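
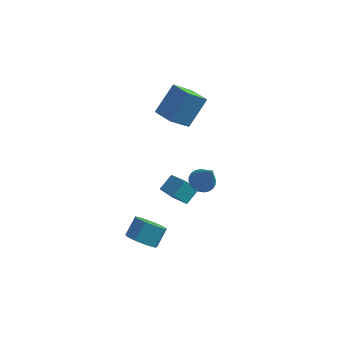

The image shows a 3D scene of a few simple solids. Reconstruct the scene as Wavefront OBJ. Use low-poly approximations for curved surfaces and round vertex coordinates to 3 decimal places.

v 0.909 0.635 -3.129
v 0.2 0.538 -2.402
v -0.117 1.82 -3.972
v -0.826 1.724 -3.246
v 1.386 1.456 -2.554
v 0.677 1.36 -1.828
v 0.36 2.642 -3.398
v -0.349 2.545 -2.671
v 1.489 1.904 -2.169
v 2.017 2.464 -2.142
v 2.191 1.156 -0.371
v 1.787 2.593 -1.999
v 1.512 2.618 -1.881
v 1.233 2.533 -1.807
v 0.993 2.353 -1.789
v 0.829 2.105 -1.828
v 0.765 1.826 -1.919
v 0.812 1.558 -2.049
v 0.962 1.344 -2.196
v 1.192 1.214 -2.34
v 1.467 1.19 -2.457
v 1.746 1.274 -2.531
v 1.986 1.454 -2.55
v 2.15 1.703 -2.51
v 2.213 1.982 -2.419
v 2.167 2.249 -2.29
v 0.454 3.335 1.066
v -0.391 2.461 2.197
v -0.562 4.151 0.938
v -1.407 3.277 2.068
v 1.207 4.503 2.532
v 0.362 3.629 3.662
v 0.191 5.319 2.403
v -0.654 4.445 3.534
v -0.794 -2.935 -3.136
v 0.04 -2.891 -3.521
v 0.389 -2.061 -2.668
v -0.446 -2.105 -2.284
v -0.34 -2.462 -3.782
v 0.009 -1.633 -2.929
v -0.933 -2.255 -3.741
v -0.584 -1.426 -2.888
v -1.461 -2.366 -3.417
v -1.112 -1.536 -2.564
v -1.677 -2.743 -2.962
v -1.328 -1.913 -2.109
v -1.48 -3.21 -2.588
v -1.132 -2.38 -1.736
v -0.963 -3.548 -2.471
v -0.614 -2.718 -1.618
v -0.366 -3.599 -2.665
v -0.017 -2.769 -1.812
v 0.03 -3.339 -3.08
v 0.379 -2.51 -2.227
f 2 4 1
f 5 2 1
f 1 4 3
f 3 5 1
f 2 8 4
f 6 2 5
f 6 8 2
f 4 8 3
f 7 5 3
f 3 8 7
f 7 6 5
f 8 6 7
f 10 9 12
f 10 12 11
f 12 9 13
f 12 13 11
f 13 9 14
f 13 14 11
f 14 9 15
f 14 15 11
f 15 9 16
f 15 16 11
f 16 9 17
f 16 17 11
f 17 9 18
f 17 18 11
f 18 9 19
f 18 19 11
f 19 9 20
f 19 20 11
f 20 9 21
f 20 21 11
f 21 9 22
f 21 22 11
f 22 9 23
f 22 23 11
f 23 9 24
f 23 24 11
f 24 9 25
f 24 25 11
f 25 9 26
f 25 26 11
f 26 9 10
f 26 10 11
f 28 30 27
f 31 28 27
f 27 30 29
f 29 31 27
f 28 34 30
f 32 28 31
f 32 34 28
f 30 34 29
f 33 31 29
f 29 34 33
f 33 32 31
f 34 32 33
f 36 35 39
f 36 39 37
f 37 39 40
f 37 40 38
f 39 35 41
f 39 41 40
f 40 41 42
f 40 42 38
f 41 35 43
f 41 43 42
f 42 43 44
f 42 44 38
f 43 35 45
f 43 45 44
f 44 45 46
f 44 46 38
f 45 35 47
f 45 47 46
f 46 47 48
f 46 48 38
f 47 35 49
f 47 49 48
f 48 49 50
f 48 50 38
f 49 35 51
f 49 51 50
f 50 51 52
f 50 52 38
f 51 35 53
f 51 53 52
f 52 53 54
f 52 54 38
f 53 35 36
f 53 36 54
f 54 36 37
f 54 37 38



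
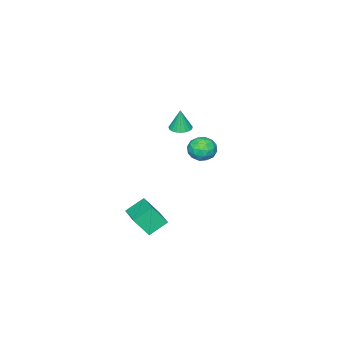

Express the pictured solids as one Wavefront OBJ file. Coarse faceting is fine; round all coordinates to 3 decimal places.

v -4.124 1.474 0.521
v -3.266 1.624 0.469
v -3.934 0.196 -0.049
v -3.076 0.346 -0.101
v -3.454 0.241 0.679
v -3.571 1.031 1.031
v -3.629 0.789 -0.611
v -3.746 1.579 -0.259
v -2.96 1.202 -0.231
v -2.852 0.862 0.566
v -4.348 0.958 -0.146
v -4.24 0.618 0.651
v -3.712 1.661 0.545
v -3.488 0.159 -0.125
v -3.71 0.097 0.333
v -3.206 0.185 0.303
v -3.891 1.312 0.875
v -3.387 1.401 0.844
v -3.497 0.588 0.968
v -3.813 0.419 -0.424
v -3.309 0.508 -0.455
v -3.994 1.635 0.117
v -3.49 1.723 0.087
v -3.703 1.232 -0.548
v -3.027 1.501 0.103
v -2.916 0.75 -0.232
v -3.241 1.01 -0.531
v -3.31 1.475 -0.325
v -2.964 1.302 0.571
v -2.852 0.551 0.237
v -3.074 0.489 0.695
v -3.143 0.953 0.902
v -2.784 1.053 0.16
v -4.348 1.269 0.183
v -4.236 0.518 -0.151
v -4.057 0.867 -0.482
v -4.126 1.331 -0.275
v -4.284 1.07 0.652
v -4.173 0.319 0.317
v -3.89 0.345 0.745
v -3.959 0.81 0.951
v -4.416 0.767 0.26
v 2.881 2.023 -2.113
v 1.959 2.504 -1.42
v 3.875 3.389 -1.741
v 2.953 3.871 -1.048
v 3.367 1.369 -1.012
v 2.445 1.851 -0.319
v 4.361 2.736 -0.64
v 3.439 3.217 0.053
v -1.939 0.745 2.596
v -1.585 0.212 2.593
v -1.881 0.775 3.944
v -1.399 0.402 2.58
v -1.307 0.651 2.57
v -1.324 0.917 2.565
v -1.447 1.152 2.565
v -1.656 1.318 2.57
v -1.913 1.384 2.58
v -2.175 1.339 2.592
v -2.397 1.192 2.605
v -2.539 0.968 2.617
v -2.577 0.704 2.625
v -2.506 0.448 2.627
v -2.336 0.243 2.625
v -2.098 0.125 2.617
v -1.832 0.114 2.606
f 1 38 17
f 38 12 41
f 17 41 6
f 38 41 17
f 1 17 13
f 17 6 18
f 13 18 2
f 17 18 13
f 1 13 22
f 13 2 23
f 22 23 8
f 13 23 22
f 1 22 34
f 22 8 37
f 34 37 11
f 22 37 34
f 1 34 38
f 34 11 42
f 38 42 12
f 34 42 38
f 2 18 29
f 18 6 32
f 29 32 10
f 18 32 29
f 6 41 19
f 41 12 40
f 19 40 5
f 41 40 19
f 12 42 39
f 42 11 35
f 39 35 3
f 42 35 39
f 11 37 36
f 37 8 24
f 36 24 7
f 37 24 36
f 8 23 28
f 23 2 25
f 28 25 9
f 23 25 28
f 4 30 16
f 30 10 31
f 16 31 5
f 30 31 16
f 4 16 14
f 16 5 15
f 14 15 3
f 16 15 14
f 4 14 21
f 14 3 20
f 21 20 7
f 14 20 21
f 4 21 26
f 21 7 27
f 26 27 9
f 21 27 26
f 4 26 30
f 26 9 33
f 30 33 10
f 26 33 30
f 5 31 19
f 31 10 32
f 19 32 6
f 31 32 19
f 3 15 39
f 15 5 40
f 39 40 12
f 15 40 39
f 7 20 36
f 20 3 35
f 36 35 11
f 20 35 36
f 9 27 28
f 27 7 24
f 28 24 8
f 27 24 28
f 10 33 29
f 33 9 25
f 29 25 2
f 33 25 29
f 44 46 43
f 47 44 43
f 43 46 45
f 45 47 43
f 44 50 46
f 48 44 47
f 48 50 44
f 46 50 45
f 49 47 45
f 45 50 49
f 49 48 47
f 50 48 49
f 52 51 54
f 52 54 53
f 54 51 55
f 54 55 53
f 55 51 56
f 55 56 53
f 56 51 57
f 56 57 53
f 57 51 58
f 57 58 53
f 58 51 59
f 58 59 53
f 59 51 60
f 59 60 53
f 60 51 61
f 60 61 53
f 61 51 62
f 61 62 53
f 62 51 63
f 62 63 53
f 63 51 64
f 63 64 53
f 64 51 65
f 64 65 53
f 65 51 66
f 65 66 53
f 66 51 67
f 66 67 53
f 67 51 52
f 67 52 53



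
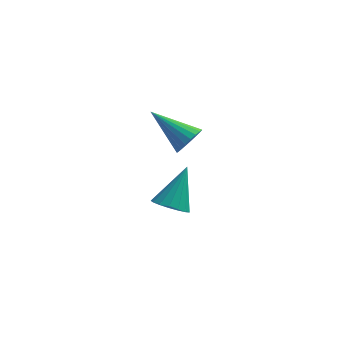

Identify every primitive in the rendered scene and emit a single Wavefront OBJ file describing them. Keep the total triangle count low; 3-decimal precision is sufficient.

v -1.949 1.69 -2.493
v -1.193 1.797 -2.844
v -1.391 2.89 -0.927
v -1.413 2.098 -2.996
v -1.756 2.305 -3.032
v -2.143 2.371 -2.945
v -2.485 2.281 -2.755
v -2.705 2.056 -2.504
v -2.751 1.747 -2.251
v -2.613 1.425 -2.053
v -2.324 1.164 -1.956
v -1.948 1.023 -1.982
v -1.572 1.035 -2.125
v -1.283 1.197 -2.352
v -1.146 1.472 -2.612
v -1.077 0.638 2.617
v -0.627 0.919 3.118
v -2.683 1.422 3.623
v -0.644 1.144 2.915
v -0.736 1.282 2.661
v -0.887 1.308 2.399
v -1.071 1.219 2.175
v -1.256 1.029 2.027
v -1.411 0.771 1.982
v -1.507 0.491 2.046
v -1.53 0.236 2.209
v -1.474 0.05 2.443
v -1.349 -0.034 2.707
v -1.178 -0.001 2.955
v -0.989 0.141 3.145
v -0.816 0.37 3.244
v -0.687 0.645 3.234
f 2 1 4
f 2 4 3
f 4 1 5
f 4 5 3
f 5 1 6
f 5 6 3
f 6 1 7
f 6 7 3
f 7 1 8
f 7 8 3
f 8 1 9
f 8 9 3
f 9 1 10
f 9 10 3
f 10 1 11
f 10 11 3
f 11 1 12
f 11 12 3
f 12 1 13
f 12 13 3
f 13 1 14
f 13 14 3
f 14 1 15
f 14 15 3
f 15 1 2
f 15 2 3
f 17 16 19
f 17 19 18
f 19 16 20
f 19 20 18
f 20 16 21
f 20 21 18
f 21 16 22
f 21 22 18
f 22 16 23
f 22 23 18
f 23 16 24
f 23 24 18
f 24 16 25
f 24 25 18
f 25 16 26
f 25 26 18
f 26 16 27
f 26 27 18
f 27 16 28
f 27 28 18
f 28 16 29
f 28 29 18
f 29 16 30
f 29 30 18
f 30 16 31
f 30 31 18
f 31 16 32
f 31 32 18
f 32 16 17
f 32 17 18



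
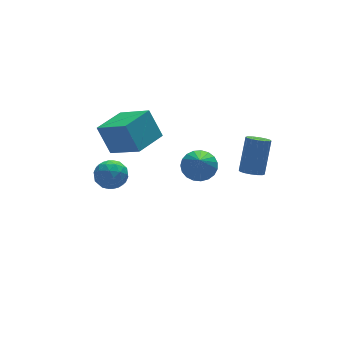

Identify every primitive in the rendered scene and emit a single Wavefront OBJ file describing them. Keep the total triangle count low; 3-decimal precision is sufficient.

v -4.409 -1.338 0.602
v -4.18 -0.952 -0.085
v -3.14 -1.408 0.985
v -2.911 -1.022 0.298
v -3.329 -0.617 0.876
v -4.113 -0.574 0.64
v -3.207 -1.786 0.26
v -3.991 -1.743 0.024
v -3.438 -1.23 -0.296
v -3.513 -0.507 0.084
v -3.807 -1.853 0.816
v -3.882 -1.13 1.196
v -4.406 -1.139 0.225
v -2.914 -1.221 0.675
v -3.159 -0.983 1.015
v -3.025 -0.756 0.611
v -4.366 -0.916 0.651
v -4.232 -0.69 0.247
v -3.731 -0.493 0.812
v -3.088 -1.67 0.653
v -2.954 -1.444 0.249
v -4.295 -1.604 0.289
v -4.161 -1.377 -0.115
v -3.589 -1.867 0.088
v -3.835 -1.075 -0.303
v -3.089 -1.116 -0.078
v -3.263 -1.565 -0.1
v -3.724 -1.54 -0.239
v -3.879 -0.651 -0.079
v -3.134 -0.692 0.146
v -3.379 -0.453 0.486
v -3.84 -0.428 0.347
v -3.443 -0.813 -0.203
v -4.186 -1.668 0.754
v -3.441 -1.709 0.979
v -3.48 -1.932 0.553
v -3.941 -1.907 0.414
v -4.231 -1.244 0.978
v -3.485 -1.285 1.203
v -3.596 -0.82 1.139
v -4.057 -0.795 1
v -3.877 -1.547 1.103
v 1.48 0.717 -2.357
v 2.194 0.235 -2.477
v 1 -0.357 -0.903
v 2.313 0.49 -2.25
v 2.288 0.784 -2.041
v 2.123 1.066 -1.887
v 1.847 1.289 -1.814
v 1.507 1.412 -1.834
v 1.163 1.415 -1.946
v 0.874 1.298 -2.128
v 0.689 1.08 -2.35
v 0.641 0.799 -2.573
v 0.738 0.504 -2.759
v 0.964 0.246 -2.875
v 1.278 0.069 -2.902
v 1.628 0.005 -2.834
v 1.952 0.063 -2.684
v -3.258 -0.159 0.994
v -2.453 -1.565 1.948
v -3.601 0.545 2.32
v -2.796 -0.861 3.274
v -1.804 0.641 0.946
v -0.999 -0.765 1.9
v -2.147 1.345 2.272
v -1.342 -0.061 3.226
v 1.84 -3.947 0.861
v 2.309 -4.268 0.813
v 2.968 -3.533 2.33
v 2.5 -3.213 2.379
v 2.371 -4.02 0.666
v 3.03 -3.285 2.183
v 2.291 -3.752 0.571
v 2.95 -3.018 2.089
v 2.09 -3.537 0.554
v 2.749 -2.802 2.072
v 1.822 -3.431 0.62
v 2.481 -2.697 2.137
v 1.559 -3.464 0.75
v 2.218 -2.73 2.267
v 1.372 -3.627 0.91
v 2.031 -2.892 2.427
v 1.31 -3.875 1.057
v 1.969 -3.14 2.574
v 1.39 -4.142 1.151
v 2.049 -3.408 2.669
v 1.591 -4.358 1.168
v 2.25 -3.623 2.686
v 1.859 -4.463 1.103
v 2.518 -3.729 2.62
v 2.122 -4.43 0.973
v 2.781 -3.696 2.49
f 1 38 17
f 38 12 41
f 17 41 6
f 38 41 17
f 1 17 13
f 17 6 18
f 13 18 2
f 17 18 13
f 1 13 22
f 13 2 23
f 22 23 8
f 13 23 22
f 1 22 34
f 22 8 37
f 34 37 11
f 22 37 34
f 1 34 38
f 34 11 42
f 38 42 12
f 34 42 38
f 2 18 29
f 18 6 32
f 29 32 10
f 18 32 29
f 6 41 19
f 41 12 40
f 19 40 5
f 41 40 19
f 12 42 39
f 42 11 35
f 39 35 3
f 42 35 39
f 11 37 36
f 37 8 24
f 36 24 7
f 37 24 36
f 8 23 28
f 23 2 25
f 28 25 9
f 23 25 28
f 4 30 16
f 30 10 31
f 16 31 5
f 30 31 16
f 4 16 14
f 16 5 15
f 14 15 3
f 16 15 14
f 4 14 21
f 14 3 20
f 21 20 7
f 14 20 21
f 4 21 26
f 21 7 27
f 26 27 9
f 21 27 26
f 4 26 30
f 26 9 33
f 30 33 10
f 26 33 30
f 5 31 19
f 31 10 32
f 19 32 6
f 31 32 19
f 3 15 39
f 15 5 40
f 39 40 12
f 15 40 39
f 7 20 36
f 20 3 35
f 36 35 11
f 20 35 36
f 9 27 28
f 27 7 24
f 28 24 8
f 27 24 28
f 10 33 29
f 33 9 25
f 29 25 2
f 33 25 29
f 44 43 46
f 44 46 45
f 46 43 47
f 46 47 45
f 47 43 48
f 47 48 45
f 48 43 49
f 48 49 45
f 49 43 50
f 49 50 45
f 50 43 51
f 50 51 45
f 51 43 52
f 51 52 45
f 52 43 53
f 52 53 45
f 53 43 54
f 53 54 45
f 54 43 55
f 54 55 45
f 55 43 56
f 55 56 45
f 56 43 57
f 56 57 45
f 57 43 58
f 57 58 45
f 58 43 59
f 58 59 45
f 59 43 44
f 59 44 45
f 61 63 60
f 64 61 60
f 60 63 62
f 62 64 60
f 61 67 63
f 65 61 64
f 65 67 61
f 63 67 62
f 66 64 62
f 62 67 66
f 66 65 64
f 67 65 66
f 69 68 72
f 69 72 70
f 70 72 73
f 70 73 71
f 72 68 74
f 72 74 73
f 73 74 75
f 73 75 71
f 74 68 76
f 74 76 75
f 75 76 77
f 75 77 71
f 76 68 78
f 76 78 77
f 77 78 79
f 77 79 71
f 78 68 80
f 78 80 79
f 79 80 81
f 79 81 71
f 80 68 82
f 80 82 81
f 81 82 83
f 81 83 71
f 82 68 84
f 82 84 83
f 83 84 85
f 83 85 71
f 84 68 86
f 84 86 85
f 85 86 87
f 85 87 71
f 86 68 88
f 86 88 87
f 87 88 89
f 87 89 71
f 88 68 90
f 88 90 89
f 89 90 91
f 89 91 71
f 90 68 92
f 90 92 91
f 91 92 93
f 91 93 71
f 92 68 69
f 92 69 93
f 93 69 70
f 93 70 71



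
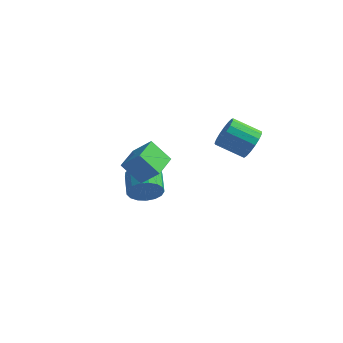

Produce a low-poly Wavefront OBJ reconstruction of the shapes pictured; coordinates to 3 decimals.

v 3.294 3.483 0.318
v 3.799 3.135 1.12
v 2.231 2.808 1.965
v 1.726 3.157 1.162
v 3.749 3.607 1.211
v 2.182 3.28 2.055
v 3.595 4.051 1.097
v 2.028 3.724 1.941
v 3.372 4.365 0.805
v 1.805 4.038 1.649
v 3.131 4.477 0.401
v 1.564 4.15 1.245
v 2.927 4.361 -0.022
v 1.36 4.034 0.822
v 2.808 4.044 -0.367
v 1.24 3.718 0.477
v 2.799 3.599 -0.555
v 1.232 3.272 0.289
v 2.904 3.127 -0.543
v 1.337 2.8 0.301
v 3.098 2.737 -0.334
v 1.531 2.41 0.51
v 3.337 2.518 0.025
v 1.77 2.191 0.869
v 3.566 2.52 0.45
v 1.999 2.193 1.295
v 3.733 2.743 0.846
v 2.165 2.416 1.69
v -0.804 -4.486 2.584
v 0.217 -4.409 3.582
v -0.923 -2.78 2.575
v 0.097 -2.703 3.573
v 0.283 -4.417 1.467
v 1.303 -4.34 2.465
v 0.163 -2.711 1.458
v 1.184 -2.634 2.456
v -1.625 0.187 -2.849
v -1.28 0.707 -3.68
v -1.95 1.914 -3.203
v -2.295 1.393 -2.371
v -1.718 0.523 -3.828
v -2.388 1.729 -3.351
v -2.135 0.261 -3.752
v -2.805 1.467 -3.275
v -2.434 -0.018 -3.469
v -3.105 1.189 -2.991
v -2.549 -0.249 -3.043
v -3.219 0.957 -2.566
v -2.451 -0.381 -2.573
v -3.121 0.825 -2.096
v -2.165 -0.383 -2.166
v -2.835 0.823 -1.689
v -1.754 -0.254 -1.916
v -2.424 0.952 -1.438
v -1.314 -0.024 -1.879
v -1.984 1.182 -1.402
v -0.946 0.254 -2.064
v -1.616 1.46 -1.587
v -0.732 0.517 -2.429
v -1.402 1.723 -1.952
v -0.724 0.704 -2.89
v -1.394 1.91 -2.413
v -0.921 0.773 -3.342
v -1.591 1.979 -2.865
f 2 1 5
f 2 5 3
f 3 5 6
f 3 6 4
f 5 1 7
f 5 7 6
f 6 7 8
f 6 8 4
f 7 1 9
f 7 9 8
f 8 9 10
f 8 10 4
f 9 1 11
f 9 11 10
f 10 11 12
f 10 12 4
f 11 1 13
f 11 13 12
f 12 13 14
f 12 14 4
f 13 1 15
f 13 15 14
f 14 15 16
f 14 16 4
f 15 1 17
f 15 17 16
f 16 17 18
f 16 18 4
f 17 1 19
f 17 19 18
f 18 19 20
f 18 20 4
f 19 1 21
f 19 21 20
f 20 21 22
f 20 22 4
f 21 1 23
f 21 23 22
f 22 23 24
f 22 24 4
f 23 1 25
f 23 25 24
f 24 25 26
f 24 26 4
f 25 1 27
f 25 27 26
f 26 27 28
f 26 28 4
f 27 1 2
f 27 2 28
f 28 2 3
f 28 3 4
f 30 32 29
f 33 30 29
f 29 32 31
f 31 33 29
f 30 36 32
f 34 30 33
f 34 36 30
f 32 36 31
f 35 33 31
f 31 36 35
f 35 34 33
f 36 34 35
f 38 37 41
f 38 41 39
f 39 41 42
f 39 42 40
f 41 37 43
f 41 43 42
f 42 43 44
f 42 44 40
f 43 37 45
f 43 45 44
f 44 45 46
f 44 46 40
f 45 37 47
f 45 47 46
f 46 47 48
f 46 48 40
f 47 37 49
f 47 49 48
f 48 49 50
f 48 50 40
f 49 37 51
f 49 51 50
f 50 51 52
f 50 52 40
f 51 37 53
f 51 53 52
f 52 53 54
f 52 54 40
f 53 37 55
f 53 55 54
f 54 55 56
f 54 56 40
f 55 37 57
f 55 57 56
f 56 57 58
f 56 58 40
f 57 37 59
f 57 59 58
f 58 59 60
f 58 60 40
f 59 37 61
f 59 61 60
f 60 61 62
f 60 62 40
f 61 37 63
f 61 63 62
f 62 63 64
f 62 64 40
f 63 37 38
f 63 38 64
f 64 38 39
f 64 39 40



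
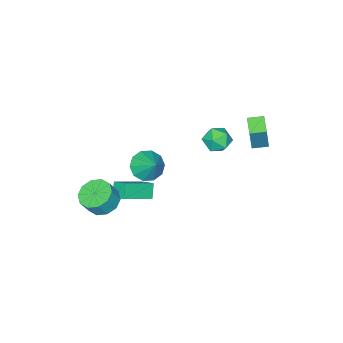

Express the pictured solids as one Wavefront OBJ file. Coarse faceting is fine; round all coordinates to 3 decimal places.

v -0.164 -3.858 -3.44
v -0.125 -2.967 -2.987
v 0.374 -3.484 -4.222
v 0.413 -2.593 -3.769
v 1.567 -4.407 -2.511
v 1.606 -3.516 -2.058
v 2.105 -4.033 -3.293
v 2.144 -3.142 -2.84
v 0.371 -2.977 -1.007
v 1.106 -2.651 -1.635
v 0.829 -1.903 0.087
v 0.587 -2.313 -1.75
v -0.015 -2.228 -1.581
v -0.469 -2.429 -1.193
v -0.602 -2.839 -0.734
v -0.364 -3.303 -0.379
v 0.155 -3.642 -0.264
v 0.756 -3.727 -0.432
v 1.21 -3.525 -0.82
v 1.344 -3.115 -1.28
v -4.4 1.534 1.503
v -3.798 1.812 3.4
v -3.648 2.328 1.148
v -3.046 2.606 3.046
v -3.754 0.874 1.394
v -3.152 1.152 3.292
v -3.002 1.668 1.04
v -2.4 1.946 2.937
v -0.231 2.101 3.309
v 0.174 1.525 3.859
v -1.134 1.055 2.881
v -0.729 0.479 3.431
v -1.219 1.148 3.766
v -0.66 1.794 4.03
v -0.3 0.786 2.71
v 0.259 1.432 2.974
v 0.132 0.712 3.489
v -0.436 0.936 4.141
v -0.524 1.644 2.599
v -1.092 1.868 3.251
v 3.313 -3.576 -2.413
v 3.896 -2.771 -2.642
v 4.45 -2.879 -1.617
v 3.867 -3.684 -1.387
v 3.383 -2.56 -2.343
v 3.936 -2.669 -1.318
v 2.843 -2.738 -2.07
v 3.397 -2.847 -1.045
v 2.483 -3.235 -1.928
v 3.036 -3.344 -0.903
v 2.44 -3.863 -1.971
v 2.993 -3.971 -0.946
v 2.73 -4.381 -2.183
v 3.284 -4.489 -1.158
v 3.244 -4.591 -2.482
v 3.797 -4.7 -1.457
v 3.783 -4.413 -2.755
v 4.337 -4.522 -1.73
v 4.144 -3.916 -2.897
v 4.697 -4.025 -1.872
v 4.187 -3.289 -2.854
v 4.74 -3.397 -1.829
f 2 4 1
f 5 2 1
f 1 4 3
f 3 5 1
f 2 8 4
f 6 2 5
f 6 8 2
f 4 8 3
f 7 5 3
f 3 8 7
f 7 6 5
f 8 6 7
f 10 9 12
f 10 12 11
f 12 9 13
f 12 13 11
f 13 9 14
f 13 14 11
f 14 9 15
f 14 15 11
f 15 9 16
f 15 16 11
f 16 9 17
f 16 17 11
f 17 9 18
f 17 18 11
f 18 9 19
f 18 19 11
f 19 9 20
f 19 20 11
f 20 9 10
f 20 10 11
f 22 24 21
f 25 22 21
f 21 24 23
f 23 25 21
f 22 28 24
f 26 22 25
f 26 28 22
f 24 28 23
f 27 25 23
f 23 28 27
f 27 26 25
f 28 26 27
f 29 40 34
f 29 34 30
f 29 30 36
f 29 36 39
f 29 39 40
f 30 34 38
f 34 40 33
f 40 39 31
f 39 36 35
f 36 30 37
f 32 38 33
f 32 33 31
f 32 31 35
f 32 35 37
f 32 37 38
f 33 38 34
f 31 33 40
f 35 31 39
f 37 35 36
f 38 37 30
f 42 41 45
f 42 45 43
f 43 45 46
f 43 46 44
f 45 41 47
f 45 47 46
f 46 47 48
f 46 48 44
f 47 41 49
f 47 49 48
f 48 49 50
f 48 50 44
f 49 41 51
f 49 51 50
f 50 51 52
f 50 52 44
f 51 41 53
f 51 53 52
f 52 53 54
f 52 54 44
f 53 41 55
f 53 55 54
f 54 55 56
f 54 56 44
f 55 41 57
f 55 57 56
f 56 57 58
f 56 58 44
f 57 41 59
f 57 59 58
f 58 59 60
f 58 60 44
f 59 41 61
f 59 61 60
f 60 61 62
f 60 62 44
f 61 41 42
f 61 42 62
f 62 42 43
f 62 43 44



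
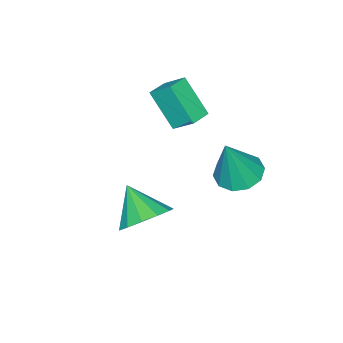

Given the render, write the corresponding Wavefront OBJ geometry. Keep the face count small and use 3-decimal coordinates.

v -3.545 0.756 -2.436
v -3.663 -0.321 -1.1
v -3.613 1.574 -1.782
v -3.731 0.497 -0.446
v -2.669 0.763 -2.354
v -2.787 -0.314 -1.018
v -2.737 1.581 -1.7
v -2.855 0.504 -0.364
v 0.88 2.252 -3.86
v 1.788 1.845 -3.959
v 0.52 1.208 -2.86
v 1.829 2.226 -3.546
v 1.569 2.615 -3.232
v 1.09 2.889 -3.118
v 0.545 2.961 -3.24
v 0.106 2.808 -3.558
v -0.087 2.479 -3.972
v 0.027 2.077 -4.351
v 0.412 1.731 -4.573
v 0.945 1.551 -4.569
v 1.459 1.593 -4.34
v -2.343 3.719 -2.916
v -1.858 3.005 -3.134
v -1.617 3.641 -1.044
v -1.555 3.453 -3.233
v -1.553 4.003 -3.211
v -1.853 4.444 -3.077
v -2.34 4.608 -2.881
v -2.828 4.432 -2.699
v -3.131 3.984 -2.6
v -3.133 3.435 -2.621
v -2.834 2.994 -2.756
v -2.347 2.829 -2.952
f 2 4 1
f 5 2 1
f 1 4 3
f 3 5 1
f 2 8 4
f 6 2 5
f 6 8 2
f 4 8 3
f 7 5 3
f 3 8 7
f 7 6 5
f 8 6 7
f 10 9 12
f 10 12 11
f 12 9 13
f 12 13 11
f 13 9 14
f 13 14 11
f 14 9 15
f 14 15 11
f 15 9 16
f 15 16 11
f 16 9 17
f 16 17 11
f 17 9 18
f 17 18 11
f 18 9 19
f 18 19 11
f 19 9 20
f 19 20 11
f 20 9 21
f 20 21 11
f 21 9 10
f 21 10 11
f 23 22 25
f 23 25 24
f 25 22 26
f 25 26 24
f 26 22 27
f 26 27 24
f 27 22 28
f 27 28 24
f 28 22 29
f 28 29 24
f 29 22 30
f 29 30 24
f 30 22 31
f 30 31 24
f 31 22 32
f 31 32 24
f 32 22 33
f 32 33 24
f 33 22 23
f 33 23 24



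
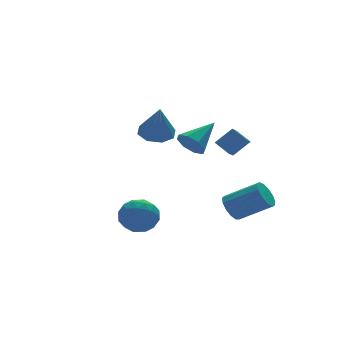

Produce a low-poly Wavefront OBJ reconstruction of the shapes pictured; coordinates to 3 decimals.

v 3.148 -2.47 -2.292
v 3.408 -2.872 -3.006
v 4.831 -3.951 -1.883
v 4.572 -3.55 -1.168
v 3.68 -2.473 -2.968
v 5.103 -3.552 -1.844
v 3.783 -2.073 -2.714
v 5.206 -3.152 -1.591
v 3.685 -1.799 -2.327
v 5.108 -2.878 -1.203
v 3.416 -1.739 -1.928
v 4.839 -2.818 -0.805
v 3.063 -1.91 -1.645
v 4.486 -2.989 -0.521
v 2.736 -2.26 -1.567
v 4.159 -3.339 -0.444
v 2.541 -2.676 -1.719
v 3.964 -3.755 -0.596
v 2.538 -3.027 -2.053
v 3.961 -4.106 -0.93
v 2.729 -3.202 -2.463
v 4.152 -4.281 -1.339
v 3.054 -3.144 -2.818
v 4.477 -4.223 -1.695
v 1.816 -0.553 1.762
v 2.178 -0.238 0.989
v 3.504 0.053 2.798
v 1.801 0.243 1.322
v 1.433 0.259 1.913
v 1.289 -0.201 2.416
v 1.454 -0.867 2.536
v 1.832 -1.349 2.203
v 2.2 -1.364 1.612
v 2.343 -0.904 1.109
v 1.807 3.387 1.222
v 2.65 3.948 1.503
v 1.653 2.633 3.198
v 1.963 4.353 1.604
v 1.185 4.193 1.482
v 0.772 3.561 1.208
v 0.965 2.827 0.942
v 1.651 2.422 0.841
v 2.429 2.582 0.963
v 2.843 3.214 1.237
v 2.611 -3.138 1.93
v 2.211 -2.393 2.501
v 3.284 -2.355 1.379
v 2.884 -1.61 1.95
v 3.516 -3.31 2.79
v 3.116 -2.565 3.361
v 4.189 -2.527 2.239
v 3.789 -1.782 2.81
v -1.848 -0.471 -2.362
v -0.85 -0.906 -2.684
v -2.39 -2.134 -1.796
v -1.392 -2.569 -2.118
v -1.443 -1.862 -1.231
v -1.108 -0.835 -1.581
v -2.132 -2.205 -2.899
v -1.797 -1.178 -3.249
v -1.025 -1.978 -3.017
v -0.6 -1.766 -1.985
v -2.64 -1.274 -2.495
v -2.215 -1.062 -1.463
v -1.302 -0.543 -2.573
v -1.938 -2.497 -1.907
v -1.968 -2.082 -1.386
v -1.382 -2.337 -1.575
v -1.453 -0.501 -1.924
v -0.867 -0.756 -2.114
v -1.215 -1.318 -1.259
v -2.373 -2.284 -2.366
v -1.787 -2.539 -2.556
v -1.858 -0.703 -2.905
v -1.272 -0.958 -3.094
v -2.025 -1.722 -3.221
v -0.818 -1.429 -2.958
v -1.136 -2.406 -2.625
v -1.571 -2.192 -3.084
v -1.375 -1.588 -3.29
v -0.568 -1.304 -2.351
v -0.886 -2.281 -2.019
v -0.916 -1.865 -1.497
v -0.719 -1.262 -1.703
v -0.671 -1.934 -2.547
v -2.354 -0.759 -2.461
v -2.672 -1.736 -2.129
v -2.521 -1.778 -2.777
v -2.324 -1.175 -2.983
v -2.104 -0.634 -1.855
v -2.422 -1.611 -1.522
v -1.865 -1.452 -1.19
v -1.669 -0.848 -1.396
v -2.569 -1.106 -1.933
f 2 1 5
f 2 5 3
f 3 5 6
f 3 6 4
f 5 1 7
f 5 7 6
f 6 7 8
f 6 8 4
f 7 1 9
f 7 9 8
f 8 9 10
f 8 10 4
f 9 1 11
f 9 11 10
f 10 11 12
f 10 12 4
f 11 1 13
f 11 13 12
f 12 13 14
f 12 14 4
f 13 1 15
f 13 15 14
f 14 15 16
f 14 16 4
f 15 1 17
f 15 17 16
f 16 17 18
f 16 18 4
f 17 1 19
f 17 19 18
f 18 19 20
f 18 20 4
f 19 1 21
f 19 21 20
f 20 21 22
f 20 22 4
f 21 1 23
f 21 23 22
f 22 23 24
f 22 24 4
f 23 1 2
f 23 2 24
f 24 2 3
f 24 3 4
f 26 25 28
f 26 28 27
f 28 25 29
f 28 29 27
f 29 25 30
f 29 30 27
f 30 25 31
f 30 31 27
f 31 25 32
f 31 32 27
f 32 25 33
f 32 33 27
f 33 25 34
f 33 34 27
f 34 25 26
f 34 26 27
f 36 35 38
f 36 38 37
f 38 35 39
f 38 39 37
f 39 35 40
f 39 40 37
f 40 35 41
f 40 41 37
f 41 35 42
f 41 42 37
f 42 35 43
f 42 43 37
f 43 35 44
f 43 44 37
f 44 35 36
f 44 36 37
f 46 48 45
f 49 46 45
f 45 48 47
f 47 49 45
f 46 52 48
f 50 46 49
f 50 52 46
f 48 52 47
f 51 49 47
f 47 52 51
f 51 50 49
f 52 50 51
f 53 90 69
f 90 64 93
f 69 93 58
f 90 93 69
f 53 69 65
f 69 58 70
f 65 70 54
f 69 70 65
f 53 65 74
f 65 54 75
f 74 75 60
f 65 75 74
f 53 74 86
f 74 60 89
f 86 89 63
f 74 89 86
f 53 86 90
f 86 63 94
f 90 94 64
f 86 94 90
f 54 70 81
f 70 58 84
f 81 84 62
f 70 84 81
f 58 93 71
f 93 64 92
f 71 92 57
f 93 92 71
f 64 94 91
f 94 63 87
f 91 87 55
f 94 87 91
f 63 89 88
f 89 60 76
f 88 76 59
f 89 76 88
f 60 75 80
f 75 54 77
f 80 77 61
f 75 77 80
f 56 82 68
f 82 62 83
f 68 83 57
f 82 83 68
f 56 68 66
f 68 57 67
f 66 67 55
f 68 67 66
f 56 66 73
f 66 55 72
f 73 72 59
f 66 72 73
f 56 73 78
f 73 59 79
f 78 79 61
f 73 79 78
f 56 78 82
f 78 61 85
f 82 85 62
f 78 85 82
f 57 83 71
f 83 62 84
f 71 84 58
f 83 84 71
f 55 67 91
f 67 57 92
f 91 92 64
f 67 92 91
f 59 72 88
f 72 55 87
f 88 87 63
f 72 87 88
f 61 79 80
f 79 59 76
f 80 76 60
f 79 76 80
f 62 85 81
f 85 61 77
f 81 77 54
f 85 77 81



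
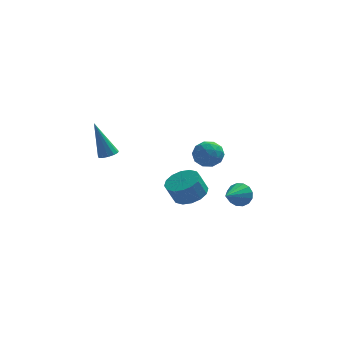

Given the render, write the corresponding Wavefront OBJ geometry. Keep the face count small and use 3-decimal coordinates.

v 4.341 1.949 -4.063
v 4.836 1.956 -3.473
v 3.519 0.651 -3.357
v 4.542 2.202 -3.364
v 4.194 2.379 -3.441
v 3.885 2.442 -3.686
v 3.698 2.373 -4.031
v 3.684 2.189 -4.385
v 3.845 1.942 -4.652
v 4.139 1.696 -4.762
v 4.488 1.518 -4.684
v 4.796 1.456 -4.44
v 4.983 1.525 -4.094
v 4.997 1.708 -3.741
v -2.407 -2.702 1.799
v -1.936 -2.868 2.005
v -3.093 -2.238 3.741
v -1.904 -2.571 1.946
v -2.032 -2.316 1.84
v -2.279 -2.183 1.721
v -2.567 -2.216 1.627
v -2.804 -2.402 1.588
v -2.915 -2.684 1.616
v -2.865 -2.972 1.702
v -2.67 -3.173 1.82
v -2.392 -3.226 1.93
v -2.118 -3.112 2
v 1.873 0.372 0.324
v 2.532 0.727 -0.125
v 2.648 -0.787 0.545
v 3.307 -0.432 0.096
v 3.083 -0.106 0.874
v 2.604 0.611 0.737
v 2.576 -0.671 -0.317
v 2.097 0.046 -0.454
v 2.967 0.083 -0.521
v 3.28 0.432 0.215
v 1.9 -0.492 0.205
v 2.213 -0.143 0.941
v 2.135 0.652 0.08
v 3.045 -0.712 0.34
v 2.914 -0.52 0.797
v 3.301 -0.311 0.533
v 2.177 0.583 0.587
v 2.564 0.792 0.323
v 2.888 0.302 0.91
v 2.616 -0.852 0.097
v 3.003 -0.643 -0.167
v 1.879 0.251 -0.113
v 2.266 0.46 -0.377
v 2.292 -0.362 -0.49
v 2.777 0.481 -0.416
v 3.233 -0.2 -0.287
v 2.803 -0.34 -0.53
v 2.522 0.081 -0.61
v 2.961 0.687 0.016
v 3.417 0.005 0.146
v 3.285 0.197 0.603
v 3.004 0.618 0.523
v 3.217 0.308 -0.217
v 1.763 -0.065 0.274
v 2.219 -0.747 0.404
v 2.176 -0.678 -0.103
v 1.895 -0.257 -0.183
v 1.947 0.14 0.707
v 2.403 -0.541 0.836
v 2.658 -0.141 1.03
v 2.377 0.28 0.95
v 1.963 -0.368 0.637
v 1.71 0.423 -3.001
v 2.48 0.912 -2.615
v 2.039 0.765 -1.552
v 1.27 0.277 -1.939
v 2.128 1.273 -2.711
v 1.688 1.126 -1.648
v 1.665 1.405 -2.885
v 1.224 1.259 -1.822
v 1.214 1.275 -3.09
v 0.773 1.128 -2.027
v 0.895 0.917 -3.271
v 0.455 0.77 -2.208
v 0.796 0.426 -3.38
v 0.355 0.279 -2.317
v 0.941 -0.065 -3.388
v 0.5 -0.212 -2.325
v 1.292 -0.426 -3.292
v 0.852 -0.573 -2.229
v 1.756 -0.559 -3.118
v 1.315 -0.705 -2.055
v 2.207 -0.428 -2.913
v 1.766 -0.575 -1.85
v 2.525 -0.07 -2.732
v 2.085 -0.217 -1.669
v 2.625 0.421 -2.623
v 2.184 0.274 -1.56
f 2 1 4
f 2 4 3
f 4 1 5
f 4 5 3
f 5 1 6
f 5 6 3
f 6 1 7
f 6 7 3
f 7 1 8
f 7 8 3
f 8 1 9
f 8 9 3
f 9 1 10
f 9 10 3
f 10 1 11
f 10 11 3
f 11 1 12
f 11 12 3
f 12 1 13
f 12 13 3
f 13 1 14
f 13 14 3
f 14 1 2
f 14 2 3
f 16 15 18
f 16 18 17
f 18 15 19
f 18 19 17
f 19 15 20
f 19 20 17
f 20 15 21
f 20 21 17
f 21 15 22
f 21 22 17
f 22 15 23
f 22 23 17
f 23 15 24
f 23 24 17
f 24 15 25
f 24 25 17
f 25 15 26
f 25 26 17
f 26 15 27
f 26 27 17
f 27 15 16
f 27 16 17
f 28 65 44
f 65 39 68
f 44 68 33
f 65 68 44
f 28 44 40
f 44 33 45
f 40 45 29
f 44 45 40
f 28 40 49
f 40 29 50
f 49 50 35
f 40 50 49
f 28 49 61
f 49 35 64
f 61 64 38
f 49 64 61
f 28 61 65
f 61 38 69
f 65 69 39
f 61 69 65
f 29 45 56
f 45 33 59
f 56 59 37
f 45 59 56
f 33 68 46
f 68 39 67
f 46 67 32
f 68 67 46
f 39 69 66
f 69 38 62
f 66 62 30
f 69 62 66
f 38 64 63
f 64 35 51
f 63 51 34
f 64 51 63
f 35 50 55
f 50 29 52
f 55 52 36
f 50 52 55
f 31 57 43
f 57 37 58
f 43 58 32
f 57 58 43
f 31 43 41
f 43 32 42
f 41 42 30
f 43 42 41
f 31 41 48
f 41 30 47
f 48 47 34
f 41 47 48
f 31 48 53
f 48 34 54
f 53 54 36
f 48 54 53
f 31 53 57
f 53 36 60
f 57 60 37
f 53 60 57
f 32 58 46
f 58 37 59
f 46 59 33
f 58 59 46
f 30 42 66
f 42 32 67
f 66 67 39
f 42 67 66
f 34 47 63
f 47 30 62
f 63 62 38
f 47 62 63
f 36 54 55
f 54 34 51
f 55 51 35
f 54 51 55
f 37 60 56
f 60 36 52
f 56 52 29
f 60 52 56
f 71 70 74
f 71 74 72
f 72 74 75
f 72 75 73
f 74 70 76
f 74 76 75
f 75 76 77
f 75 77 73
f 76 70 78
f 76 78 77
f 77 78 79
f 77 79 73
f 78 70 80
f 78 80 79
f 79 80 81
f 79 81 73
f 80 70 82
f 80 82 81
f 81 82 83
f 81 83 73
f 82 70 84
f 82 84 83
f 83 84 85
f 83 85 73
f 84 70 86
f 84 86 85
f 85 86 87
f 85 87 73
f 86 70 88
f 86 88 87
f 87 88 89
f 87 89 73
f 88 70 90
f 88 90 89
f 89 90 91
f 89 91 73
f 90 70 92
f 90 92 91
f 91 92 93
f 91 93 73
f 92 70 94
f 92 94 93
f 93 94 95
f 93 95 73
f 94 70 71
f 94 71 95
f 95 71 72
f 95 72 73



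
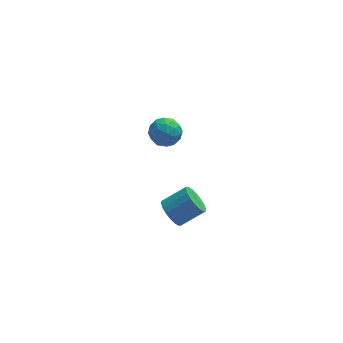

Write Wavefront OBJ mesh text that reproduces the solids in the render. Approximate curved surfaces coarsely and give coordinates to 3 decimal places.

v 0.258 -3.769 1.814
v 0.743 -3.596 1.027
v 2.126 -3.317 1.939
v 1.642 -3.491 2.726
v 0.597 -3.218 1.132
v 1.98 -2.939 2.044
v 0.385 -2.949 1.372
v 1.768 -2.671 2.284
v 0.147 -2.843 1.7
v 1.53 -2.564 2.612
v -0.068 -2.92 2.05
v 1.315 -2.642 2.962
v -0.219 -3.165 2.353
v 1.164 -2.887 3.266
v -0.275 -3.53 2.55
v 1.108 -3.252 3.462
v -0.226 -3.943 2.601
v 1.157 -3.664 3.513
v -0.08 -4.321 2.496
v 1.303 -4.042 3.408
v 0.132 -4.589 2.256
v 1.515 -4.311 3.168
v 0.37 -4.696 1.928
v 1.753 -4.417 2.84
v 0.585 -4.618 1.578
v 1.968 -4.34 2.49
v 0.736 -4.373 1.274
v 2.119 -4.095 2.187
v 0.792 -4.008 1.078
v 2.175 -3.73 1.99
v 1.004 4.256 0.536
v 1.57 3.815 1.319
v -0.45 3.785 1.321
v 0.116 3.344 2.104
v 0.1 4.399 1.99
v 0.999 4.691 1.505
v 0.121 2.909 1.135
v 1.02 3.201 0.65
v 1.024 2.982 1.689
v 1.011 3.903 2.218
v 0.109 3.697 0.422
v 0.096 4.618 0.951
v 1.415 4.077 0.859
v -0.295 3.523 1.781
v -0.304 4.144 1.714
v 0.028 3.884 2.175
v 1.079 4.592 0.968
v 1.411 4.332 1.429
v 0.547 4.676 1.823
v -0.291 3.268 1.211
v 0.041 3.008 1.672
v 1.092 3.716 0.465
v 1.424 3.456 0.926
v 0.573 2.924 0.817
v 1.426 3.328 1.536
v 0.572 3.051 1.998
v 0.575 2.796 1.428
v 1.103 2.967 1.143
v 1.419 3.869 1.847
v 0.564 3.592 2.308
v 0.555 4.213 2.242
v 1.083 4.384 1.957
v 1.098 3.38 2.065
v 0.556 4.008 0.332
v -0.299 3.731 0.793
v 0.037 3.216 0.683
v 0.565 3.387 0.398
v 0.548 4.549 0.642
v -0.306 4.272 1.104
v 0.017 4.633 1.497
v 0.545 4.804 1.212
v 0.022 4.22 0.575
f 2 1 5
f 2 5 3
f 3 5 6
f 3 6 4
f 5 1 7
f 5 7 6
f 6 7 8
f 6 8 4
f 7 1 9
f 7 9 8
f 8 9 10
f 8 10 4
f 9 1 11
f 9 11 10
f 10 11 12
f 10 12 4
f 11 1 13
f 11 13 12
f 12 13 14
f 12 14 4
f 13 1 15
f 13 15 14
f 14 15 16
f 14 16 4
f 15 1 17
f 15 17 16
f 16 17 18
f 16 18 4
f 17 1 19
f 17 19 18
f 18 19 20
f 18 20 4
f 19 1 21
f 19 21 20
f 20 21 22
f 20 22 4
f 21 1 23
f 21 23 22
f 22 23 24
f 22 24 4
f 23 1 25
f 23 25 24
f 24 25 26
f 24 26 4
f 25 1 27
f 25 27 26
f 26 27 28
f 26 28 4
f 27 1 29
f 27 29 28
f 28 29 30
f 28 30 4
f 29 1 2
f 29 2 30
f 30 2 3
f 30 3 4
f 31 68 47
f 68 42 71
f 47 71 36
f 68 71 47
f 31 47 43
f 47 36 48
f 43 48 32
f 47 48 43
f 31 43 52
f 43 32 53
f 52 53 38
f 43 53 52
f 31 52 64
f 52 38 67
f 64 67 41
f 52 67 64
f 31 64 68
f 64 41 72
f 68 72 42
f 64 72 68
f 32 48 59
f 48 36 62
f 59 62 40
f 48 62 59
f 36 71 49
f 71 42 70
f 49 70 35
f 71 70 49
f 42 72 69
f 72 41 65
f 69 65 33
f 72 65 69
f 41 67 66
f 67 38 54
f 66 54 37
f 67 54 66
f 38 53 58
f 53 32 55
f 58 55 39
f 53 55 58
f 34 60 46
f 60 40 61
f 46 61 35
f 60 61 46
f 34 46 44
f 46 35 45
f 44 45 33
f 46 45 44
f 34 44 51
f 44 33 50
f 51 50 37
f 44 50 51
f 34 51 56
f 51 37 57
f 56 57 39
f 51 57 56
f 34 56 60
f 56 39 63
f 60 63 40
f 56 63 60
f 35 61 49
f 61 40 62
f 49 62 36
f 61 62 49
f 33 45 69
f 45 35 70
f 69 70 42
f 45 70 69
f 37 50 66
f 50 33 65
f 66 65 41
f 50 65 66
f 39 57 58
f 57 37 54
f 58 54 38
f 57 54 58
f 40 63 59
f 63 39 55
f 59 55 32
f 63 55 59



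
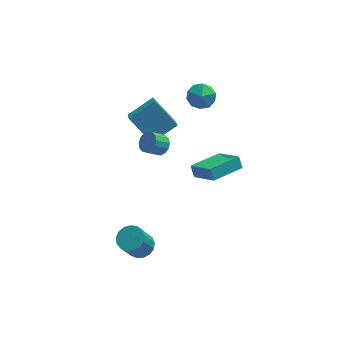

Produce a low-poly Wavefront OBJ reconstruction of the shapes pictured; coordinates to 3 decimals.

v -0.579 3.919 2.529
v -0.134 4.566 3.212
v 0.694 2.834 2.728
v 1.139 3.481 3.411
v 0.255 2.989 3.659
v -0.531 3.66 3.536
v 1.091 3.74 2.404
v 0.305 4.411 2.281
v 0.899 4.455 3.135
v 0.382 3.992 3.911
v 0.178 3.408 2.029
v -0.339 2.945 2.805
v -2.777 -0.005 2.454
v -4.026 0.948 3.833
v -2.84 1.3 1.496
v -4.089 2.252 2.874
v -1.271 0.708 3.326
v -2.52 1.66 4.704
v -1.334 2.012 2.367
v -2.583 2.965 3.746
v -0.492 -2.273 1.477
v 0.53 -3.473 2.425
v -0.669 -1.888 2.155
v 0.353 -3.089 3.103
v 1.207 -1.031 1.217
v 2.229 -2.232 2.165
v 1.03 -0.647 1.895
v 2.052 -1.847 2.843
v -2.287 -0.85 3.131
v -1.845 -0.788 3.671
v -2.631 -1.088 4.348
v -3.073 -1.15 3.809
v -1.999 -0.462 3.637
v -2.785 -0.761 4.315
v -2.23 -0.239 3.468
v -3.015 -0.539 4.145
v -2.476 -0.181 3.208
v -3.262 -0.48 3.886
v -2.671 -0.301 2.928
v -3.457 -0.601 3.606
v -2.764 -0.569 2.703
v -3.55 -0.869 3.38
v -2.729 -0.912 2.592
v -3.515 -1.212 3.269
v -2.575 -1.239 2.625
v -3.361 -1.538 3.303
v -2.345 -1.461 2.795
v -3.13 -1.761 3.472
v -2.098 -1.52 3.054
v -2.884 -1.819 3.732
v -1.903 -1.399 3.334
v -2.689 -1.699 4.012
v -1.81 -1.131 3.56
v -2.596 -1.431 4.237
v -3.601 -2.861 -4.605
v -2.852 -3.291 -4.503
v -3.45 -3.949 -2.892
v -4.199 -3.519 -2.995
v -2.78 -2.921 -4.325
v -3.378 -3.58 -2.714
v -2.896 -2.538 -4.211
v -3.494 -3.197 -2.601
v -3.173 -2.228 -4.188
v -3.772 -2.887 -2.577
v -3.549 -2.064 -4.26
v -4.147 -2.723 -2.649
v -3.936 -2.082 -4.411
v -4.535 -2.741 -2.801
v -4.247 -2.278 -4.607
v -4.845 -2.937 -2.997
v -4.41 -2.608 -4.802
v -5.008 -3.267 -3.192
v -4.387 -2.996 -4.953
v -4.985 -3.655 -3.342
v -4.184 -3.352 -5.023
v -4.782 -4.011 -3.413
v -3.848 -3.597 -4.998
v -4.446 -4.255 -3.388
v -3.455 -3.672 -4.883
v -4.053 -4.331 -3.272
v -3.095 -3.562 -4.704
v -3.693 -4.22 -3.094
f 1 12 6
f 1 6 2
f 1 2 8
f 1 8 11
f 1 11 12
f 2 6 10
f 6 12 5
f 12 11 3
f 11 8 7
f 8 2 9
f 4 10 5
f 4 5 3
f 4 3 7
f 4 7 9
f 4 9 10
f 5 10 6
f 3 5 12
f 7 3 11
f 9 7 8
f 10 9 2
f 14 16 13
f 17 14 13
f 13 16 15
f 15 17 13
f 14 20 16
f 18 14 17
f 18 20 14
f 16 20 15
f 19 17 15
f 15 20 19
f 19 18 17
f 20 18 19
f 22 24 21
f 25 22 21
f 21 24 23
f 23 25 21
f 22 28 24
f 26 22 25
f 26 28 22
f 24 28 23
f 27 25 23
f 23 28 27
f 27 26 25
f 28 26 27
f 30 29 33
f 30 33 31
f 31 33 34
f 31 34 32
f 33 29 35
f 33 35 34
f 34 35 36
f 34 36 32
f 35 29 37
f 35 37 36
f 36 37 38
f 36 38 32
f 37 29 39
f 37 39 38
f 38 39 40
f 38 40 32
f 39 29 41
f 39 41 40
f 40 41 42
f 40 42 32
f 41 29 43
f 41 43 42
f 42 43 44
f 42 44 32
f 43 29 45
f 43 45 44
f 44 45 46
f 44 46 32
f 45 29 47
f 45 47 46
f 46 47 48
f 46 48 32
f 47 29 49
f 47 49 48
f 48 49 50
f 48 50 32
f 49 29 51
f 49 51 50
f 50 51 52
f 50 52 32
f 51 29 53
f 51 53 52
f 52 53 54
f 52 54 32
f 53 29 30
f 53 30 54
f 54 30 31
f 54 31 32
f 56 55 59
f 56 59 57
f 57 59 60
f 57 60 58
f 59 55 61
f 59 61 60
f 60 61 62
f 60 62 58
f 61 55 63
f 61 63 62
f 62 63 64
f 62 64 58
f 63 55 65
f 63 65 64
f 64 65 66
f 64 66 58
f 65 55 67
f 65 67 66
f 66 67 68
f 66 68 58
f 67 55 69
f 67 69 68
f 68 69 70
f 68 70 58
f 69 55 71
f 69 71 70
f 70 71 72
f 70 72 58
f 71 55 73
f 71 73 72
f 72 73 74
f 72 74 58
f 73 55 75
f 73 75 74
f 74 75 76
f 74 76 58
f 75 55 77
f 75 77 76
f 76 77 78
f 76 78 58
f 77 55 79
f 77 79 78
f 78 79 80
f 78 80 58
f 79 55 81
f 79 81 80
f 80 81 82
f 80 82 58
f 81 55 56
f 81 56 82
f 82 56 57
f 82 57 58



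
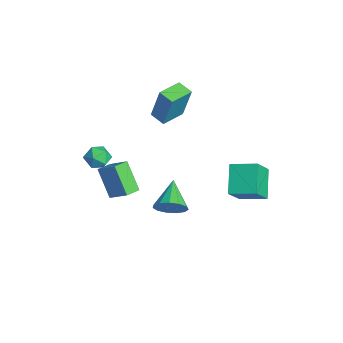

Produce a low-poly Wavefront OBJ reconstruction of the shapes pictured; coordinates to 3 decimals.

v 1.039 2.544 1.329
v 1.79 1.729 2.525
v 1.729 3.637 1.642
v 2.48 2.822 2.837
v 2.22 2.098 0.283
v 2.971 1.283 1.478
v 2.91 3.191 0.595
v 3.661 2.376 1.791
v -3.476 -2.483 -0.638
v -2.667 -1.854 0.062
v -2.489 -2.18 -2.051
v -1.68 -1.551 -1.351
v -3.04 -3.209 -0.489
v -2.231 -2.58 0.211
v -2.053 -2.906 -1.902
v -1.244 -2.277 -1.202
v 1.492 -0.972 -0.19
v 1.976 -0.701 0.427
v 0.168 -0.428 0.61
v 1.939 -0.347 0.124
v 1.759 -0.192 -0.279
v 1.495 -0.284 -0.654
v 1.23 -0.595 -0.881
v 1.048 -1.026 -0.889
v 1.007 -1.44 -0.675
v 1.12 -1.705 -0.307
v 1.351 -1.738 0.099
v 1.627 -1.527 0.412
v 1.86 -1.141 0.535
v -2.619 -3 1.469
v -2.093 -2.73 1.049
v -2.267 -4.09 1.211
v -1.741 -3.82 0.791
v -1.708 -3.739 1.511
v -1.926 -3.065 1.671
v -2.434 -3.755 0.589
v -2.652 -3.081 0.749
v -1.978 -3.197 0.505
v -1.529 -3.187 1.075
v -2.831 -3.633 1.185
v -2.382 -3.623 1.755
v -3.162 -0.518 2.808
v -2.68 -0.23 4.686
v -3.811 0.631 2.798
v -3.328 0.92 4.676
v -2.452 -0.12 2.564
v -1.969 0.169 4.442
v -3.1 1.03 2.554
v -2.618 1.318 4.432
f 2 4 1
f 5 2 1
f 1 4 3
f 3 5 1
f 2 8 4
f 6 2 5
f 6 8 2
f 4 8 3
f 7 5 3
f 3 8 7
f 7 6 5
f 8 6 7
f 10 12 9
f 13 10 9
f 9 12 11
f 11 13 9
f 10 16 12
f 14 10 13
f 14 16 10
f 12 16 11
f 15 13 11
f 11 16 15
f 15 14 13
f 16 14 15
f 18 17 20
f 18 20 19
f 20 17 21
f 20 21 19
f 21 17 22
f 21 22 19
f 22 17 23
f 22 23 19
f 23 17 24
f 23 24 19
f 24 17 25
f 24 25 19
f 25 17 26
f 25 26 19
f 26 17 27
f 26 27 19
f 27 17 28
f 27 28 19
f 28 17 29
f 28 29 19
f 29 17 18
f 29 18 19
f 30 41 35
f 30 35 31
f 30 31 37
f 30 37 40
f 30 40 41
f 31 35 39
f 35 41 34
f 41 40 32
f 40 37 36
f 37 31 38
f 33 39 34
f 33 34 32
f 33 32 36
f 33 36 38
f 33 38 39
f 34 39 35
f 32 34 41
f 36 32 40
f 38 36 37
f 39 38 31
f 43 45 42
f 46 43 42
f 42 45 44
f 44 46 42
f 43 49 45
f 47 43 46
f 47 49 43
f 45 49 44
f 48 46 44
f 44 49 48
f 48 47 46
f 49 47 48



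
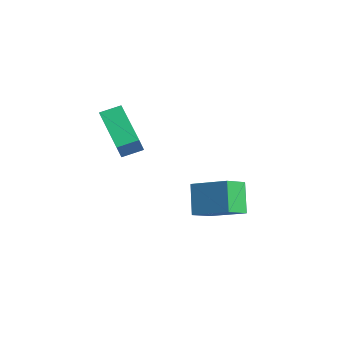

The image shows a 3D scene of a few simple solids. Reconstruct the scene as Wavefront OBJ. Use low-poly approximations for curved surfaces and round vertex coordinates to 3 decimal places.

v -1.22 2.007 -3.013
v -0.899 0.994 -2.434
v 0.23 2.913 -2.232
v 0.551 1.9 -1.653
v -0.311 1.6 -4.227
v 0.01 0.587 -3.648
v 1.139 2.506 -3.446
v 1.46 1.493 -2.867
v -2.312 -2.2 1.389
v -1.974 -2.56 2.235
v -2.105 -1.32 1.68
v -1.767 -1.679 2.526
v -0.313 -2.381 0.514
v 0.025 -2.74 1.36
v -0.106 -1.5 0.805
v 0.232 -1.86 1.651
f 2 4 1
f 5 2 1
f 1 4 3
f 3 5 1
f 2 8 4
f 6 2 5
f 6 8 2
f 4 8 3
f 7 5 3
f 3 8 7
f 7 6 5
f 8 6 7
f 10 12 9
f 13 10 9
f 9 12 11
f 11 13 9
f 10 16 12
f 14 10 13
f 14 16 10
f 12 16 11
f 15 13 11
f 11 16 15
f 15 14 13
f 16 14 15



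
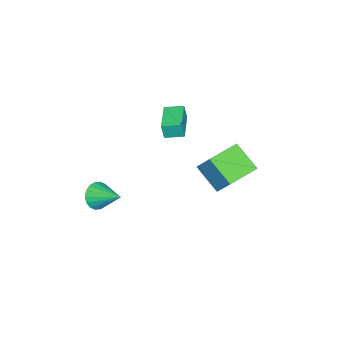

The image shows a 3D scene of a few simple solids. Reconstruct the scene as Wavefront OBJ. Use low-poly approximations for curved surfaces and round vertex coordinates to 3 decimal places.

v 3.758 -2.811 -1.614
v 4.064 -2.463 -2.409
v 4.122 -1.149 -0.746
v 3.665 -2.372 -2.417
v 3.284 -2.367 -2.266
v 2.998 -2.451 -1.986
v 2.862 -2.606 -1.632
v 2.903 -2.801 -1.275
v 3.114 -2.999 -0.985
v 3.452 -3.159 -0.819
v 3.851 -3.251 -0.811
v 4.232 -3.255 -0.962
v 4.519 -3.171 -1.242
v 4.655 -3.017 -1.596
v 4.613 -2.821 -1.953
v 4.402 -2.623 -2.243
v -4.223 2.382 -4.184
v -4.727 0.819 -2.942
v -3.674 3.467 -2.597
v -4.178 1.904 -1.354
v -2.242 1.616 -4.346
v -2.746 0.053 -3.103
v -1.693 2.701 -2.758
v -2.197 1.138 -1.516
v -1.975 -1.453 1.31
v -1.868 -1.593 2.325
v -2.403 -0.403 1.5
v -2.296 -0.543 2.515
v -0.204 -0.717 1.225
v -0.097 -0.857 2.24
v -0.632 0.333 1.415
v -0.525 0.193 2.43
f 2 1 4
f 2 4 3
f 4 1 5
f 4 5 3
f 5 1 6
f 5 6 3
f 6 1 7
f 6 7 3
f 7 1 8
f 7 8 3
f 8 1 9
f 8 9 3
f 9 1 10
f 9 10 3
f 10 1 11
f 10 11 3
f 11 1 12
f 11 12 3
f 12 1 13
f 12 13 3
f 13 1 14
f 13 14 3
f 14 1 15
f 14 15 3
f 15 1 16
f 15 16 3
f 16 1 2
f 16 2 3
f 18 20 17
f 21 18 17
f 17 20 19
f 19 21 17
f 18 24 20
f 22 18 21
f 22 24 18
f 20 24 19
f 23 21 19
f 19 24 23
f 23 22 21
f 24 22 23
f 26 28 25
f 29 26 25
f 25 28 27
f 27 29 25
f 26 32 28
f 30 26 29
f 30 32 26
f 28 32 27
f 31 29 27
f 27 32 31
f 31 30 29
f 32 30 31



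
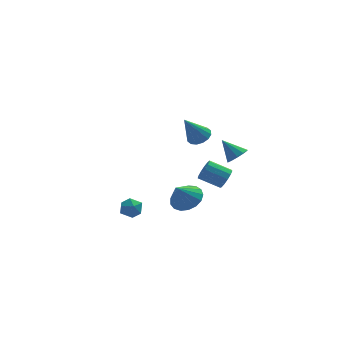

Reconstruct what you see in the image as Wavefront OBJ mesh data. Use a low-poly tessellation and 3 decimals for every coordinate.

v 2.685 4.169 -1.228
v 3.291 3.823 -0.983
v 1.795 3.711 0.328
v 3.325 4.183 -0.858
v 3.188 4.54 -0.831
v 2.916 4.797 -0.911
v 2.581 4.886 -1.076
v 2.275 4.783 -1.281
v 2.078 4.516 -1.473
v 2.044 4.155 -1.598
v 2.182 3.799 -1.625
v 2.454 3.542 -1.545
v 2.788 3.453 -1.38
v 3.095 3.555 -1.174
v 1.616 1.562 -4.542
v 2.431 1.697 -4.014
v 0.964 1.098 -3.418
v 2.204 2.105 -3.977
v 1.842 2.39 -4.07
v 1.429 2.485 -4.27
v 1.059 2.368 -4.533
v 0.816 2.066 -4.798
v 0.757 1.649 -5.005
v 0.894 1.212 -5.105
v 1.197 0.855 -5.077
v 1.596 0.66 -4.926
v 1.999 0.671 -4.687
v 2.315 0.887 -4.415
v 2.471 1.257 -4.172
v -2.099 -0.465 -3.384
v -1.406 -0.338 -3.361
v -1.894 -1.522 -3.759
v -1.201 -1.395 -3.736
v -1.57 -1.444 -3.138
v -1.697 -0.791 -2.906
v -1.603 -1.069 -4.214
v -1.73 -0.416 -3.982
v -1.1 -0.712 -3.874
v -1.079 -0.944 -3.209
v -2.221 -0.916 -3.911
v -2.2 -1.148 -3.246
v 3.584 0.537 -2.625
v 3.936 0.871 -2.163
v 2.789 1.236 -1.553
v 2.436 0.903 -2.015
v 3.866 1.116 -2.441
v 2.719 1.482 -1.831
v 3.706 1.178 -2.778
v 2.559 1.544 -2.167
v 3.508 1.036 -3.066
v 2.361 1.402 -2.455
v 3.333 0.736 -3.214
v 2.186 1.102 -2.604
v 3.238 0.373 -3.175
v 2.091 0.738 -2.565
v 3.253 0.062 -2.962
v 2.106 0.427 -2.351
v 3.372 -0.098 -2.642
v 2.225 0.267 -2.031
v 3.559 -0.057 -2.316
v 2.412 0.309 -1.705
v 3.753 0.174 -2.089
v 2.606 0.539 -1.478
v 3.894 0.519 -2.032
v 2.747 0.885 -1.421
v 3.477 -3.311 1.237
v 3.959 -3.425 1.674
v 2.763 -2.789 2.163
v 4.02 -3.055 1.512
v 3.873 -2.783 1.246
v 3.575 -2.713 0.976
v 3.24 -2.871 0.806
v 2.995 -3.197 0.801
v 2.934 -3.567 0.963
v 3.081 -3.839 1.229
v 3.378 -3.909 1.499
v 3.714 -3.751 1.668
f 2 1 4
f 2 4 3
f 4 1 5
f 4 5 3
f 5 1 6
f 5 6 3
f 6 1 7
f 6 7 3
f 7 1 8
f 7 8 3
f 8 1 9
f 8 9 3
f 9 1 10
f 9 10 3
f 10 1 11
f 10 11 3
f 11 1 12
f 11 12 3
f 12 1 13
f 12 13 3
f 13 1 14
f 13 14 3
f 14 1 2
f 14 2 3
f 16 15 18
f 16 18 17
f 18 15 19
f 18 19 17
f 19 15 20
f 19 20 17
f 20 15 21
f 20 21 17
f 21 15 22
f 21 22 17
f 22 15 23
f 22 23 17
f 23 15 24
f 23 24 17
f 24 15 25
f 24 25 17
f 25 15 26
f 25 26 17
f 26 15 27
f 26 27 17
f 27 15 28
f 27 28 17
f 28 15 29
f 28 29 17
f 29 15 16
f 29 16 17
f 30 41 35
f 30 35 31
f 30 31 37
f 30 37 40
f 30 40 41
f 31 35 39
f 35 41 34
f 41 40 32
f 40 37 36
f 37 31 38
f 33 39 34
f 33 34 32
f 33 32 36
f 33 36 38
f 33 38 39
f 34 39 35
f 32 34 41
f 36 32 40
f 38 36 37
f 39 38 31
f 43 42 46
f 43 46 44
f 44 46 47
f 44 47 45
f 46 42 48
f 46 48 47
f 47 48 49
f 47 49 45
f 48 42 50
f 48 50 49
f 49 50 51
f 49 51 45
f 50 42 52
f 50 52 51
f 51 52 53
f 51 53 45
f 52 42 54
f 52 54 53
f 53 54 55
f 53 55 45
f 54 42 56
f 54 56 55
f 55 56 57
f 55 57 45
f 56 42 58
f 56 58 57
f 57 58 59
f 57 59 45
f 58 42 60
f 58 60 59
f 59 60 61
f 59 61 45
f 60 42 62
f 60 62 61
f 61 62 63
f 61 63 45
f 62 42 64
f 62 64 63
f 63 64 65
f 63 65 45
f 64 42 43
f 64 43 65
f 65 43 44
f 65 44 45
f 67 66 69
f 67 69 68
f 69 66 70
f 69 70 68
f 70 66 71
f 70 71 68
f 71 66 72
f 71 72 68
f 72 66 73
f 72 73 68
f 73 66 74
f 73 74 68
f 74 66 75
f 74 75 68
f 75 66 76
f 75 76 68
f 76 66 77
f 76 77 68
f 77 66 67
f 77 67 68



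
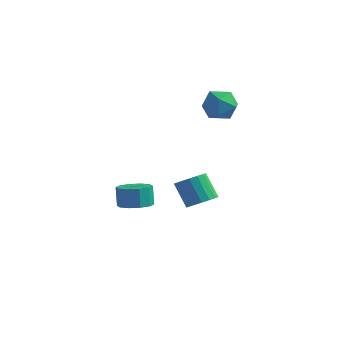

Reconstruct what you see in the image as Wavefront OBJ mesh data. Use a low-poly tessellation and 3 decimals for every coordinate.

v 2.271 3.038 -3.71
v 2.977 3.519 -3.318
v 1.995 3.802 -1.897
v 1.289 3.322 -2.29
v 2.745 3.832 -3.541
v 1.763 4.116 -2.12
v 2.404 3.964 -3.803
v 1.422 4.247 -2.383
v 2.032 3.884 -4.044
v 1.05 4.167 -2.623
v 1.716 3.61 -4.208
v 0.733 3.893 -2.788
v 1.526 3.205 -4.259
v 0.544 3.489 -2.838
v 1.507 2.762 -4.183
v 0.525 3.045 -2.763
v 1.663 2.382 -4
v 0.681 2.665 -2.579
v 1.959 2.153 -3.75
v 0.976 2.436 -2.329
v 2.326 2.126 -3.491
v 1.343 2.409 -2.07
v 2.68 2.308 -3.282
v 1.698 2.592 -1.862
v 2.941 2.658 -3.171
v 1.959 2.941 -1.751
v 3.048 3.095 -3.184
v 2.066 3.378 -1.764
v 1.885 -2.779 -1.383
v 2.687 -2.272 -1.323
v 2.436 -2.014 -0.157
v 1.635 -2.521 -0.217
v 2.256 -1.912 -1.495
v 2.006 -1.653 -0.33
v 1.684 -1.883 -1.625
v 1.434 -1.624 -0.459
v 1.189 -2.196 -1.662
v 0.939 -1.938 -0.496
v 0.96 -2.732 -1.592
v 0.709 -2.474 -0.427
v 1.084 -3.286 -1.443
v 0.833 -3.028 -0.277
v 1.514 -3.647 -1.27
v 1.264 -3.388 -0.105
v 2.086 -3.676 -1.141
v 1.836 -3.417 0.025
v 2.581 -3.362 -1.104
v 2.331 -3.104 0.062
v 2.811 -2.826 -1.173
v 2.56 -2.568 -0.008
v 2.467 4.544 3.932
v 3.496 4.544 3.476
v 2.384 2.736 3.744
v 3.413 2.736 3.288
v 3.281 2.978 4.379
v 3.332 4.096 4.495
v 2.548 3.184 2.725
v 2.599 4.302 2.841
v 3.546 3.703 2.73
v 3.999 3.577 3.752
v 1.881 3.703 3.468
v 2.334 3.577 4.49
f 2 1 5
f 2 5 3
f 3 5 6
f 3 6 4
f 5 1 7
f 5 7 6
f 6 7 8
f 6 8 4
f 7 1 9
f 7 9 8
f 8 9 10
f 8 10 4
f 9 1 11
f 9 11 10
f 10 11 12
f 10 12 4
f 11 1 13
f 11 13 12
f 12 13 14
f 12 14 4
f 13 1 15
f 13 15 14
f 14 15 16
f 14 16 4
f 15 1 17
f 15 17 16
f 16 17 18
f 16 18 4
f 17 1 19
f 17 19 18
f 18 19 20
f 18 20 4
f 19 1 21
f 19 21 20
f 20 21 22
f 20 22 4
f 21 1 23
f 21 23 22
f 22 23 24
f 22 24 4
f 23 1 25
f 23 25 24
f 24 25 26
f 24 26 4
f 25 1 27
f 25 27 26
f 26 27 28
f 26 28 4
f 27 1 2
f 27 2 28
f 28 2 3
f 28 3 4
f 30 29 33
f 30 33 31
f 31 33 34
f 31 34 32
f 33 29 35
f 33 35 34
f 34 35 36
f 34 36 32
f 35 29 37
f 35 37 36
f 36 37 38
f 36 38 32
f 37 29 39
f 37 39 38
f 38 39 40
f 38 40 32
f 39 29 41
f 39 41 40
f 40 41 42
f 40 42 32
f 41 29 43
f 41 43 42
f 42 43 44
f 42 44 32
f 43 29 45
f 43 45 44
f 44 45 46
f 44 46 32
f 45 29 47
f 45 47 46
f 46 47 48
f 46 48 32
f 47 29 49
f 47 49 48
f 48 49 50
f 48 50 32
f 49 29 30
f 49 30 50
f 50 30 31
f 50 31 32
f 51 62 56
f 51 56 52
f 51 52 58
f 51 58 61
f 51 61 62
f 52 56 60
f 56 62 55
f 62 61 53
f 61 58 57
f 58 52 59
f 54 60 55
f 54 55 53
f 54 53 57
f 54 57 59
f 54 59 60
f 55 60 56
f 53 55 62
f 57 53 61
f 59 57 58
f 60 59 52



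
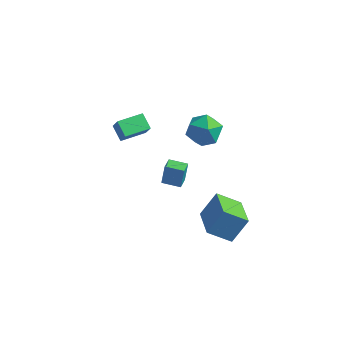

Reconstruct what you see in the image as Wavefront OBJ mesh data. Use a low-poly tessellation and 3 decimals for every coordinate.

v 0.421 4.447 -0.09
v 1.041 3.846 -0.875
v -0.301 2.834 0.575
v 0.319 2.233 -0.21
v 0.861 2.775 0.67
v 1.307 3.772 0.259
v -0.567 2.908 -0.559
v -0.121 3.905 -0.97
v 0.43 2.895 -1.165
v 1.313 2.813 -0.406
v -0.573 3.867 0.106
v 0.31 3.785 0.865
v 2.868 0.657 -5.142
v 1.63 0.079 -4.253
v 3.456 1.508 -3.768
v 2.218 0.929 -2.879
v 4.002 -0.969 -4.621
v 2.764 -1.548 -3.732
v 4.59 -0.119 -3.247
v 3.352 -0.697 -2.358
v -3.774 1.277 -1.031
v -4.526 1.835 -0.493
v -2.861 2.588 -1.115
v -3.613 3.146 -0.577
v -3.347 1.034 -0.183
v -4.099 1.592 0.355
v -2.434 2.345 -0.267
v -3.186 2.903 0.271
v 1.09 -3.665 2.352
v 1.117 -3.317 3.458
v 0.939 -2.847 2.098
v 0.966 -2.499 3.205
v 2.114 -3.501 2.275
v 2.141 -3.153 3.382
v 1.963 -2.683 2.022
v 1.99 -2.335 3.128
f 1 12 6
f 1 6 2
f 1 2 8
f 1 8 11
f 1 11 12
f 2 6 10
f 6 12 5
f 12 11 3
f 11 8 7
f 8 2 9
f 4 10 5
f 4 5 3
f 4 3 7
f 4 7 9
f 4 9 10
f 5 10 6
f 3 5 12
f 7 3 11
f 9 7 8
f 10 9 2
f 14 16 13
f 17 14 13
f 13 16 15
f 15 17 13
f 14 20 16
f 18 14 17
f 18 20 14
f 16 20 15
f 19 17 15
f 15 20 19
f 19 18 17
f 20 18 19
f 22 24 21
f 25 22 21
f 21 24 23
f 23 25 21
f 22 28 24
f 26 22 25
f 26 28 22
f 24 28 23
f 27 25 23
f 23 28 27
f 27 26 25
f 28 26 27
f 30 32 29
f 33 30 29
f 29 32 31
f 31 33 29
f 30 36 32
f 34 30 33
f 34 36 30
f 32 36 31
f 35 33 31
f 31 36 35
f 35 34 33
f 36 34 35



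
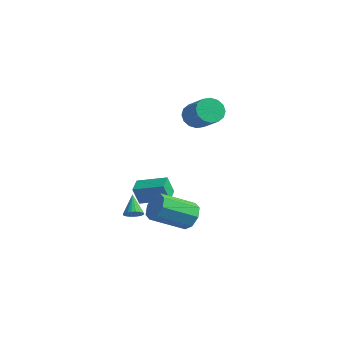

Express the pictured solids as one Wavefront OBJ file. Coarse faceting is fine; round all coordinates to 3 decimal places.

v -0.79 -2.898 -3.267
v -0.339 -2.88 -2.935
v -1.53 -2.282 -2.293
v -0.321 -2.69 -3.042
v -0.374 -2.532 -3.182
v -0.491 -2.429 -3.336
v -0.653 -2.397 -3.479
v -0.836 -2.442 -3.59
v -1.012 -2.556 -3.652
v -1.154 -2.722 -3.655
v -1.24 -2.915 -3.599
v -1.258 -3.105 -3.493
v -1.205 -3.264 -3.352
v -1.088 -3.366 -3.198
v -0.926 -3.398 -3.055
v -0.743 -3.353 -2.944
v -0.567 -3.239 -2.883
v -0.425 -3.073 -2.88
v -1.032 -1.95 -2.223
v -1.173 -2.299 -1.125
v 0.389 -1.095 -1.769
v 0.248 -1.444 -0.671
v -0.488 -2.756 -2.409
v -0.629 -3.105 -1.311
v 0.933 -1.901 -1.955
v 0.792 -2.25 -0.857
v 0.407 0.495 3.289
v 0.775 0.156 2.614
v 2.201 -0.214 3.577
v 1.833 0.125 4.251
v 0.889 0.575 2.605
v 2.315 0.205 3.568
v 0.874 0.973 2.78
v 2.3 0.603 3.743
v 0.734 1.243 3.091
v 2.16 0.873 4.054
v 0.507 1.312 3.455
v 1.933 0.942 4.418
v 0.252 1.163 3.774
v 1.678 0.793 4.737
v 0.039 0.834 3.963
v 1.465 0.464 4.926
v -0.075 0.415 3.972
v 1.351 0.045 4.935
v -0.06 0.017 3.797
v 1.366 -0.353 4.76
v 0.08 -0.253 3.486
v 1.506 -0.623 4.449
v 0.307 -0.322 3.122
v 1.733 -0.692 4.085
v 0.562 -0.173 2.803
v 1.988 -0.543 3.766
v 3.447 -2.909 -1.798
v 4.235 -3.124 -1.498
v 3.401 -4.787 -0.502
v 2.613 -4.571 -0.802
v 3.909 -2.714 -1.087
v 3.075 -4.377 -0.091
v 3.312 -2.418 -1.092
v 2.478 -4.081 -0.096
v 2.795 -2.41 -1.511
v 1.961 -4.072 -0.515
v 2.659 -2.693 -2.098
v 1.825 -4.356 -1.102
v 2.985 -3.103 -2.509
v 2.151 -4.766 -1.513
v 3.582 -3.399 -2.504
v 2.748 -5.062 -1.508
v 4.099 -3.408 -2.085
v 3.265 -5.07 -1.089
f 2 1 4
f 2 4 3
f 4 1 5
f 4 5 3
f 5 1 6
f 5 6 3
f 6 1 7
f 6 7 3
f 7 1 8
f 7 8 3
f 8 1 9
f 8 9 3
f 9 1 10
f 9 10 3
f 10 1 11
f 10 11 3
f 11 1 12
f 11 12 3
f 12 1 13
f 12 13 3
f 13 1 14
f 13 14 3
f 14 1 15
f 14 15 3
f 15 1 16
f 15 16 3
f 16 1 17
f 16 17 3
f 17 1 18
f 17 18 3
f 18 1 2
f 18 2 3
f 20 22 19
f 23 20 19
f 19 22 21
f 21 23 19
f 20 26 22
f 24 20 23
f 24 26 20
f 22 26 21
f 25 23 21
f 21 26 25
f 25 24 23
f 26 24 25
f 28 27 31
f 28 31 29
f 29 31 32
f 29 32 30
f 31 27 33
f 31 33 32
f 32 33 34
f 32 34 30
f 33 27 35
f 33 35 34
f 34 35 36
f 34 36 30
f 35 27 37
f 35 37 36
f 36 37 38
f 36 38 30
f 37 27 39
f 37 39 38
f 38 39 40
f 38 40 30
f 39 27 41
f 39 41 40
f 40 41 42
f 40 42 30
f 41 27 43
f 41 43 42
f 42 43 44
f 42 44 30
f 43 27 45
f 43 45 44
f 44 45 46
f 44 46 30
f 45 27 47
f 45 47 46
f 46 47 48
f 46 48 30
f 47 27 49
f 47 49 48
f 48 49 50
f 48 50 30
f 49 27 51
f 49 51 50
f 50 51 52
f 50 52 30
f 51 27 28
f 51 28 52
f 52 28 29
f 52 29 30
f 54 53 57
f 54 57 55
f 55 57 58
f 55 58 56
f 57 53 59
f 57 59 58
f 58 59 60
f 58 60 56
f 59 53 61
f 59 61 60
f 60 61 62
f 60 62 56
f 61 53 63
f 61 63 62
f 62 63 64
f 62 64 56
f 63 53 65
f 63 65 64
f 64 65 66
f 64 66 56
f 65 53 67
f 65 67 66
f 66 67 68
f 66 68 56
f 67 53 69
f 67 69 68
f 68 69 70
f 68 70 56
f 69 53 54
f 69 54 70
f 70 54 55
f 70 55 56



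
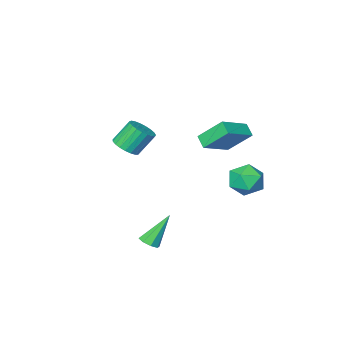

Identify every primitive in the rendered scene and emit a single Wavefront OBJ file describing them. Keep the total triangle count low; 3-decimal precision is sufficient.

v 0.156 -3.227 -0.644
v 0.798 -3.431 -0.159
v -0.054 -3.136 1.09
v -0.696 -2.933 0.604
v 0.847 -3.092 -0.205
v -0.005 -2.798 1.044
v 0.777 -2.777 -0.327
v -0.075 -2.483 0.922
v 0.599 -2.54 -0.504
v -0.253 -2.245 0.745
v 0.345 -2.421 -0.705
v -0.507 -2.127 0.544
v 0.058 -2.442 -0.896
v -0.794 -2.148 0.353
v -0.212 -2.599 -1.043
v -1.064 -2.305 0.206
v -0.418 -2.864 -1.121
v -1.27 -2.57 0.127
v -0.525 -3.192 -1.117
v -1.377 -2.898 0.131
v -0.515 -3.526 -1.031
v -1.367 -3.232 0.217
v -0.388 -3.809 -0.878
v -1.24 -3.514 0.37
v -0.167 -3.99 -0.685
v -1.019 -3.696 0.564
v 0.109 -4.04 -0.485
v -0.743 -3.746 0.764
v 0.394 -3.95 -0.312
v -0.458 -3.655 0.937
v 0.637 -3.734 -0.197
v -0.215 -3.44 1.052
v -2.467 4.258 -1.109
v -1.923 3.347 -1.131
v -3.897 3.393 -0.709
v -3.353 2.482 -0.731
v -3.171 3.19 0.039
v -2.287 3.725 -0.208
v -3.533 3.015 -1.632
v -2.649 3.55 -1.879
v -2.581 2.579 -1.454
v -2.358 2.687 -0.422
v -3.462 4.053 -1.418
v -3.239 4.161 -0.386
v -2.593 1.62 1.342
v -3.362 2.639 2.597
v -2.507 2.286 0.853
v -3.276 3.305 2.108
v -0.924 1.955 2.092
v -1.693 2.974 3.347
v -0.838 2.621 1.603
v -1.607 3.64 2.858
v 1.761 1.711 -4.814
v 2.205 1.459 -4.5
v 0.639 1.869 -3.106
v 2.241 1.916 -4.518
v 1.995 2.254 -4.71
v 1.613 2.273 -4.963
v 1.316 1.964 -5.129
v 1.281 1.506 -5.111
v 1.526 1.169 -4.918
v 1.909 1.149 -4.666
f 2 1 5
f 2 5 3
f 3 5 6
f 3 6 4
f 5 1 7
f 5 7 6
f 6 7 8
f 6 8 4
f 7 1 9
f 7 9 8
f 8 9 10
f 8 10 4
f 9 1 11
f 9 11 10
f 10 11 12
f 10 12 4
f 11 1 13
f 11 13 12
f 12 13 14
f 12 14 4
f 13 1 15
f 13 15 14
f 14 15 16
f 14 16 4
f 15 1 17
f 15 17 16
f 16 17 18
f 16 18 4
f 17 1 19
f 17 19 18
f 18 19 20
f 18 20 4
f 19 1 21
f 19 21 20
f 20 21 22
f 20 22 4
f 21 1 23
f 21 23 22
f 22 23 24
f 22 24 4
f 23 1 25
f 23 25 24
f 24 25 26
f 24 26 4
f 25 1 27
f 25 27 26
f 26 27 28
f 26 28 4
f 27 1 29
f 27 29 28
f 28 29 30
f 28 30 4
f 29 1 31
f 29 31 30
f 30 31 32
f 30 32 4
f 31 1 2
f 31 2 32
f 32 2 3
f 32 3 4
f 33 44 38
f 33 38 34
f 33 34 40
f 33 40 43
f 33 43 44
f 34 38 42
f 38 44 37
f 44 43 35
f 43 40 39
f 40 34 41
f 36 42 37
f 36 37 35
f 36 35 39
f 36 39 41
f 36 41 42
f 37 42 38
f 35 37 44
f 39 35 43
f 41 39 40
f 42 41 34
f 46 48 45
f 49 46 45
f 45 48 47
f 47 49 45
f 46 52 48
f 50 46 49
f 50 52 46
f 48 52 47
f 51 49 47
f 47 52 51
f 51 50 49
f 52 50 51
f 54 53 56
f 54 56 55
f 56 53 57
f 56 57 55
f 57 53 58
f 57 58 55
f 58 53 59
f 58 59 55
f 59 53 60
f 59 60 55
f 60 53 61
f 60 61 55
f 61 53 62
f 61 62 55
f 62 53 54
f 62 54 55



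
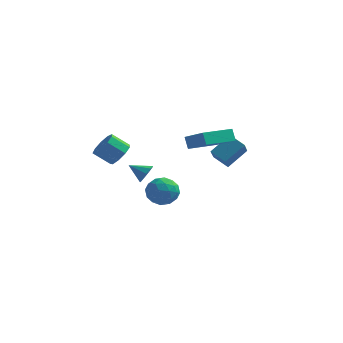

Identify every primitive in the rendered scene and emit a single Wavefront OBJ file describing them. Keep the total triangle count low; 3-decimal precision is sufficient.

v 2.134 -4.804 3.786
v 1.85 -4.504 4.482
v 0.965 -4.215 3.054
v 0.681 -3.914 3.751
v 3.219 -3.046 3.469
v 2.935 -2.745 4.166
v 2.05 -2.456 2.738
v 1.766 -2.156 3.434
v 1.363 1.968 -1.095
v 1.596 0.611 -0.015
v 0.428 2.234 -0.559
v 0.661 0.877 0.521
v 2.199 2.903 -0.101
v 2.432 1.546 0.979
v 1.264 3.169 0.435
v 1.497 1.812 1.515
v -3.333 -2.785 1.339
v -2.784 -2.809 1.988
v -3.718 -3.039 2.77
v -4.267 -3.015 2.121
v -2.98 -2.267 1.913
v -3.914 -2.497 2.695
v -3.341 -1.967 1.57
v -4.275 -2.197 2.352
v -3.698 -2.05 1.118
v -4.632 -2.28 1.901
v -3.884 -2.477 0.77
v -4.819 -2.707 1.553
v -3.813 -3.048 0.688
v -4.747 -3.278 1.471
v -3.516 -3.496 0.911
v -4.451 -3.726 1.693
v -3.134 -3.612 1.333
v -4.069 -3.841 2.116
v -2.845 -3.34 1.759
v -3.779 -3.57 2.541
v -1.626 -3.389 0.383
v -1.329 -3.592 0.937
v -2.634 -3.411 0.917
v -1.344 -3.141 0.926
v -1.492 -2.806 0.662
v -1.702 -2.744 0.267
v -1.877 -2.984 -0.073
v -1.934 -3.413 -0.2
v -1.848 -3.831 -0.053
v -1.658 -4.043 0.297
v -1.453 -3.948 0.688
v -2.621 2.651 -2.864
v -1.904 2.889 -3.611
v -3.256 1.411 -3.869
v -2.539 1.649 -4.616
v -2.227 1.204 -3.703
v -1.835 1.971 -3.082
v -3.325 2.329 -4.398
v -2.933 3.096 -3.777
v -2.34 2.69 -4.559
v -1.661 1.995 -4.13
v -3.499 2.305 -3.35
v -2.82 1.61 -2.921
v -2.207 2.879 -3.149
v -2.953 1.421 -4.331
v -2.77 1.159 -3.794
v -2.349 1.299 -4.233
v -2.166 2.34 -2.839
v -1.745 2.48 -3.278
v -1.935 1.489 -3.332
v -3.415 1.82 -4.202
v -2.994 1.96 -4.641
v -2.811 3.001 -3.247
v -2.39 3.141 -3.686
v -3.225 2.811 -4.148
v -2.042 2.902 -4.145
v -2.415 2.173 -4.736
v -2.877 2.573 -4.608
v -2.646 3.023 -4.243
v -1.643 2.494 -3.893
v -2.016 1.764 -4.484
v -1.833 1.503 -3.947
v -1.602 1.954 -3.582
v -1.899 2.377 -4.45
v -3.144 2.536 -2.996
v -3.517 1.806 -3.587
v -3.558 2.346 -3.898
v -3.327 2.797 -3.533
v -2.745 2.127 -2.744
v -3.118 1.398 -3.335
v -2.514 1.277 -3.237
v -2.283 1.727 -2.872
v -3.261 1.923 -3.03
f 2 4 1
f 5 2 1
f 1 4 3
f 3 5 1
f 2 8 4
f 6 2 5
f 6 8 2
f 4 8 3
f 7 5 3
f 3 8 7
f 7 6 5
f 8 6 7
f 10 12 9
f 13 10 9
f 9 12 11
f 11 13 9
f 10 16 12
f 14 10 13
f 14 16 10
f 12 16 11
f 15 13 11
f 11 16 15
f 15 14 13
f 16 14 15
f 18 17 21
f 18 21 19
f 19 21 22
f 19 22 20
f 21 17 23
f 21 23 22
f 22 23 24
f 22 24 20
f 23 17 25
f 23 25 24
f 24 25 26
f 24 26 20
f 25 17 27
f 25 27 26
f 26 27 28
f 26 28 20
f 27 17 29
f 27 29 28
f 28 29 30
f 28 30 20
f 29 17 31
f 29 31 30
f 30 31 32
f 30 32 20
f 31 17 33
f 31 33 32
f 32 33 34
f 32 34 20
f 33 17 35
f 33 35 34
f 34 35 36
f 34 36 20
f 35 17 18
f 35 18 36
f 36 18 19
f 36 19 20
f 38 37 40
f 38 40 39
f 40 37 41
f 40 41 39
f 41 37 42
f 41 42 39
f 42 37 43
f 42 43 39
f 43 37 44
f 43 44 39
f 44 37 45
f 44 45 39
f 45 37 46
f 45 46 39
f 46 37 47
f 46 47 39
f 47 37 38
f 47 38 39
f 48 85 64
f 85 59 88
f 64 88 53
f 85 88 64
f 48 64 60
f 64 53 65
f 60 65 49
f 64 65 60
f 48 60 69
f 60 49 70
f 69 70 55
f 60 70 69
f 48 69 81
f 69 55 84
f 81 84 58
f 69 84 81
f 48 81 85
f 81 58 89
f 85 89 59
f 81 89 85
f 49 65 76
f 65 53 79
f 76 79 57
f 65 79 76
f 53 88 66
f 88 59 87
f 66 87 52
f 88 87 66
f 59 89 86
f 89 58 82
f 86 82 50
f 89 82 86
f 58 84 83
f 84 55 71
f 83 71 54
f 84 71 83
f 55 70 75
f 70 49 72
f 75 72 56
f 70 72 75
f 51 77 63
f 77 57 78
f 63 78 52
f 77 78 63
f 51 63 61
f 63 52 62
f 61 62 50
f 63 62 61
f 51 61 68
f 61 50 67
f 68 67 54
f 61 67 68
f 51 68 73
f 68 54 74
f 73 74 56
f 68 74 73
f 51 73 77
f 73 56 80
f 77 80 57
f 73 80 77
f 52 78 66
f 78 57 79
f 66 79 53
f 78 79 66
f 50 62 86
f 62 52 87
f 86 87 59
f 62 87 86
f 54 67 83
f 67 50 82
f 83 82 58
f 67 82 83
f 56 74 75
f 74 54 71
f 75 71 55
f 74 71 75
f 57 80 76
f 80 56 72
f 76 72 49
f 80 72 76

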